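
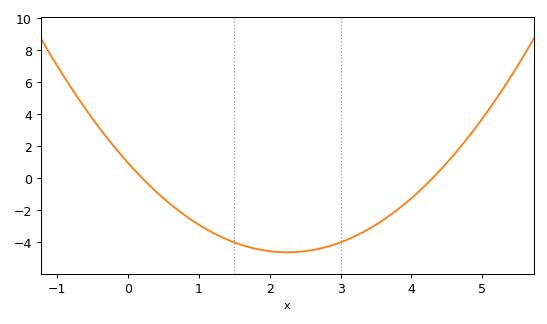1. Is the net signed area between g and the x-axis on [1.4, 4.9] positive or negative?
negative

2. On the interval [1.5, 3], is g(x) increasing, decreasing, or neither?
neither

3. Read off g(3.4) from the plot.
-3.2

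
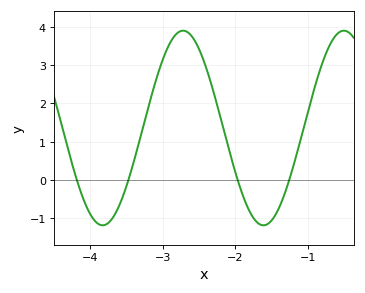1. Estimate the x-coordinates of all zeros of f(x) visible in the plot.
-4.18, -3.47, -1.97, -1.26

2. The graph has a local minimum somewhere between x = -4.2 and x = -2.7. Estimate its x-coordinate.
-3.83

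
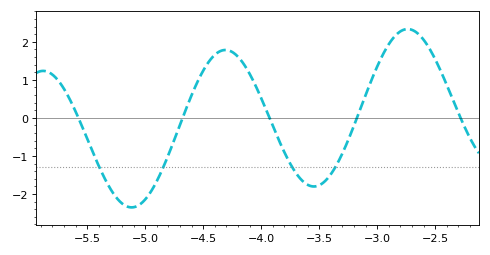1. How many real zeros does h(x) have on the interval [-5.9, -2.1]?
5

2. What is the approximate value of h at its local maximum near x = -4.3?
1.79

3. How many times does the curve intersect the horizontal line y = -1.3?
4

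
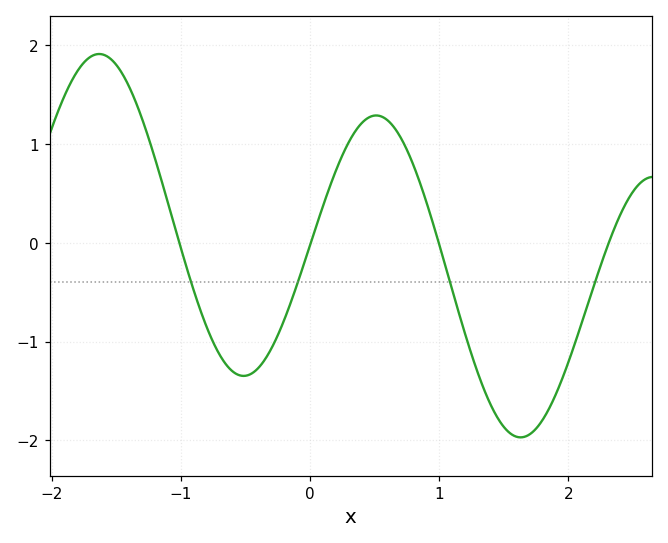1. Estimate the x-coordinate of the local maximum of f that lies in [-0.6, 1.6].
0.5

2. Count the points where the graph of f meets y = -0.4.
4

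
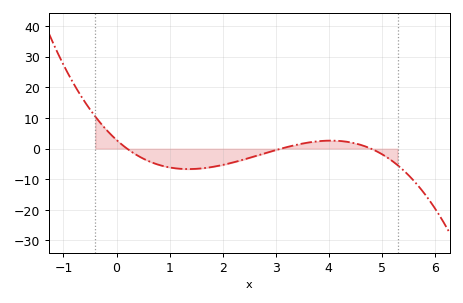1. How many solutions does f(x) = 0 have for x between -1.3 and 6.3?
3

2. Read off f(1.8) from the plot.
-6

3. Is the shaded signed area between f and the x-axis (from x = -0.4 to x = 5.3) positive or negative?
negative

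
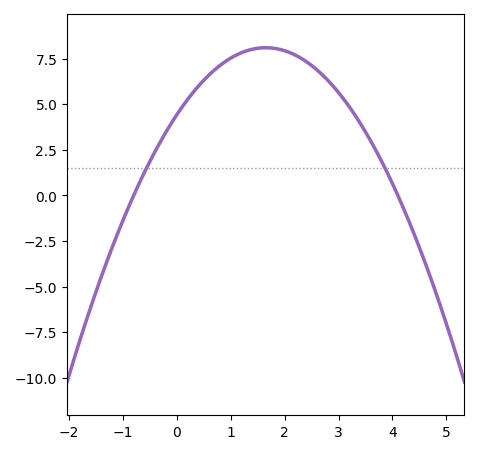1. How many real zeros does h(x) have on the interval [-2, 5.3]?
2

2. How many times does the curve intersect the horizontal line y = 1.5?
2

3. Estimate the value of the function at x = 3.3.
4.43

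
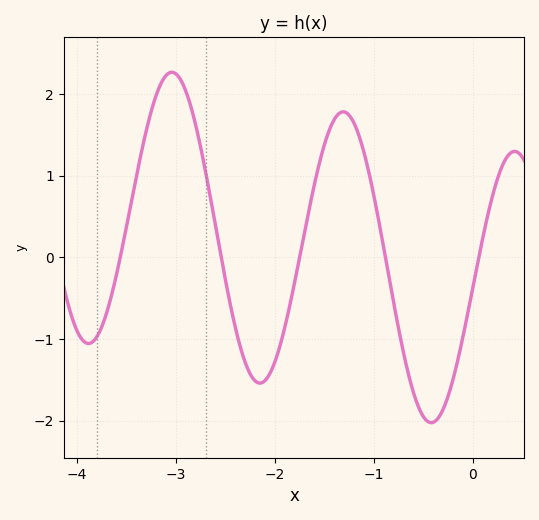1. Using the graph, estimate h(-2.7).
1.05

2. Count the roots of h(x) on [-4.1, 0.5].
5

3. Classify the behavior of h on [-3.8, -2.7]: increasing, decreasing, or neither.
neither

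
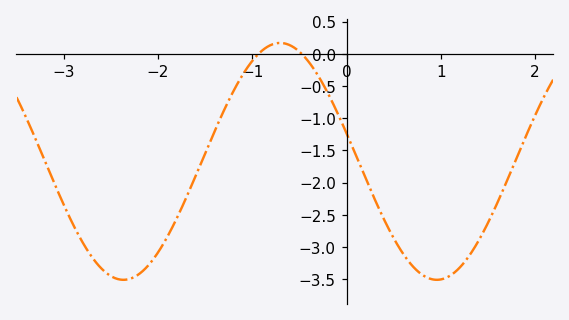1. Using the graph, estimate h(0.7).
-3.3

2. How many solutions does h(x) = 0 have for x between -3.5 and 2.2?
2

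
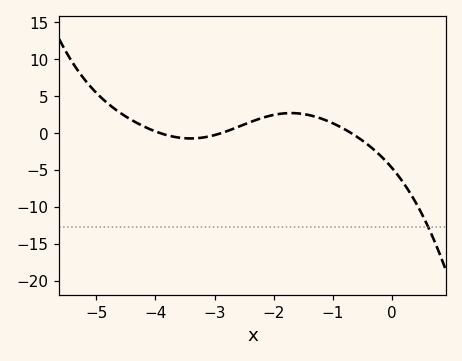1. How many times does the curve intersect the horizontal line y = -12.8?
1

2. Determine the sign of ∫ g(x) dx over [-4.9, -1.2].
positive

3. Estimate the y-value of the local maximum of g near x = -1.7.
2.5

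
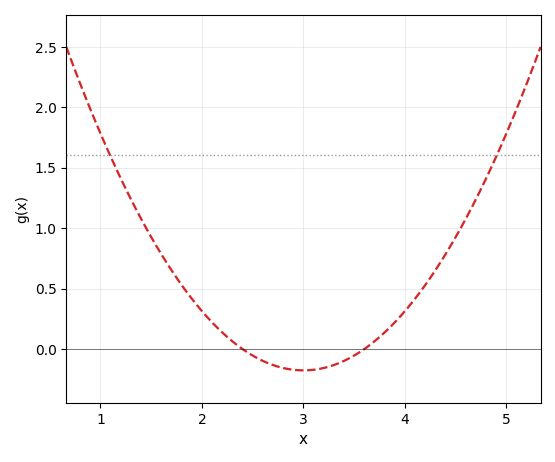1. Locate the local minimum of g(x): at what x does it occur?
3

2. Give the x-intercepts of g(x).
2.4, 3.6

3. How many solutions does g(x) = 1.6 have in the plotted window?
2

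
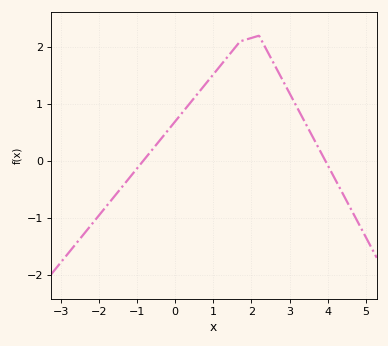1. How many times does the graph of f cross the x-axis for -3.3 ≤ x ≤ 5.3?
2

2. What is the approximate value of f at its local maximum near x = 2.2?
2.2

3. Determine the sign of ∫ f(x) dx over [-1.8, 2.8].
positive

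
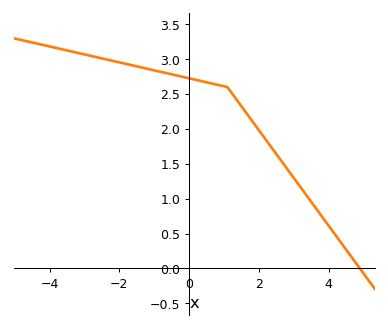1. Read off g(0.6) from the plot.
2.66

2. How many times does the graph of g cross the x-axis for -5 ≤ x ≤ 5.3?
1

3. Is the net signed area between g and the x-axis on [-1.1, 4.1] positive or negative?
positive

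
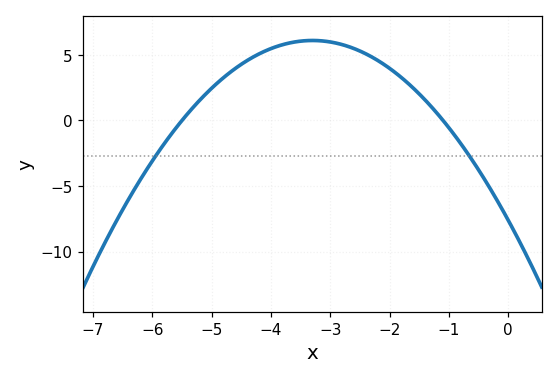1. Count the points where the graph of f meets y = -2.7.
2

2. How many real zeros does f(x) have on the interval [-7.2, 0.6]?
2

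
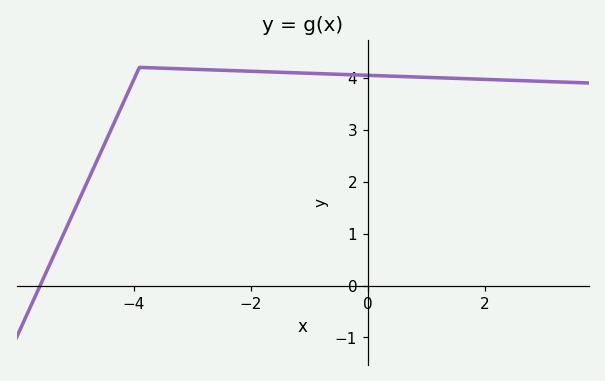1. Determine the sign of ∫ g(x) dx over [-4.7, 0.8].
positive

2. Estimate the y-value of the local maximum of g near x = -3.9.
4.2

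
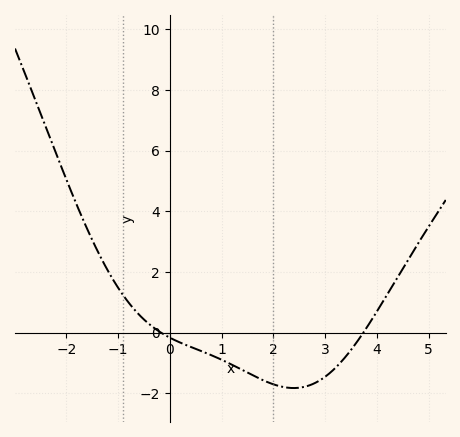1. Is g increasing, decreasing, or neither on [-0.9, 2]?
decreasing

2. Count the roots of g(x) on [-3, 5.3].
2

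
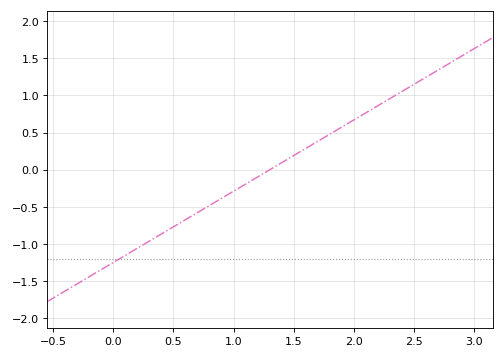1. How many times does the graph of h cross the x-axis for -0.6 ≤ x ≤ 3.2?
1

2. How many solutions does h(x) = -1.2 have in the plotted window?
1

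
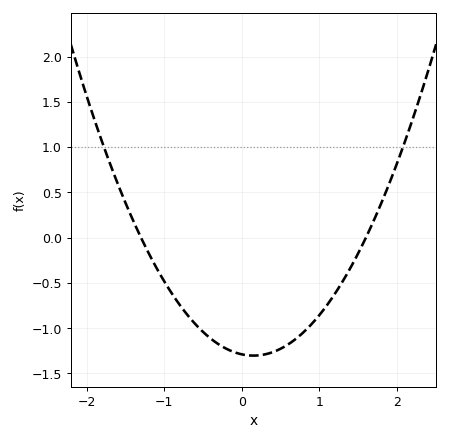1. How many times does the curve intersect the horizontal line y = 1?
2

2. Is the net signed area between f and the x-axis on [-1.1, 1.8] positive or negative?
negative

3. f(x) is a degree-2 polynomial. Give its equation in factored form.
y = 0.62(x + 1.3)(x - 1.6)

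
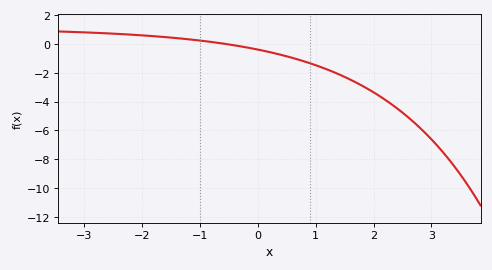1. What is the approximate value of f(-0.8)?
0.2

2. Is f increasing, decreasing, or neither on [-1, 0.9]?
decreasing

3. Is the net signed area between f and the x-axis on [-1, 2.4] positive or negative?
negative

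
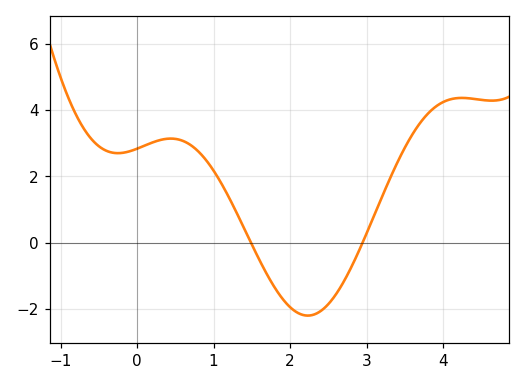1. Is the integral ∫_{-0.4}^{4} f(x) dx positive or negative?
positive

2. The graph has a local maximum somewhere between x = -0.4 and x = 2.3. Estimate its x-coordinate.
0.441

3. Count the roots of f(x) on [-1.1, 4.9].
2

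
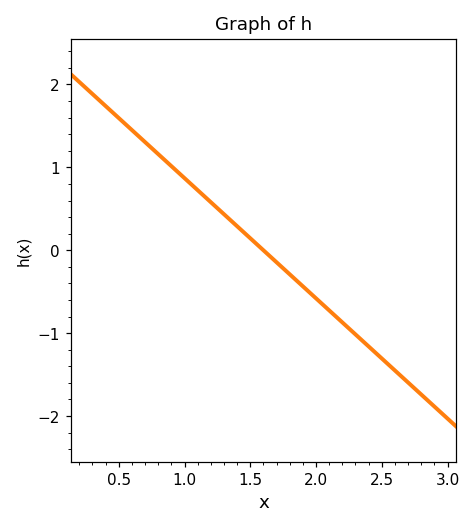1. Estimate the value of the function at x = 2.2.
-0.87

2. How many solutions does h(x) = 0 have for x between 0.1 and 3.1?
1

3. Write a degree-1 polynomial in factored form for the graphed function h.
y = -1.45(x - 1.6)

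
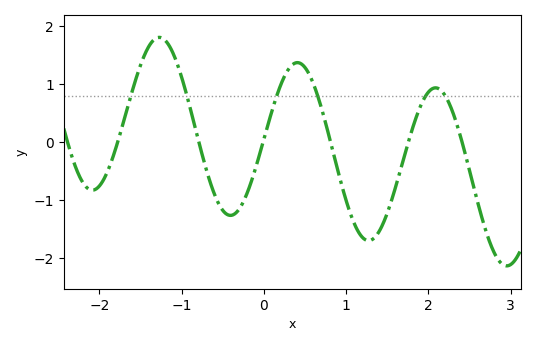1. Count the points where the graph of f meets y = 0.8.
6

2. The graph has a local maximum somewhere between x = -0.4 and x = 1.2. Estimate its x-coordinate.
0.407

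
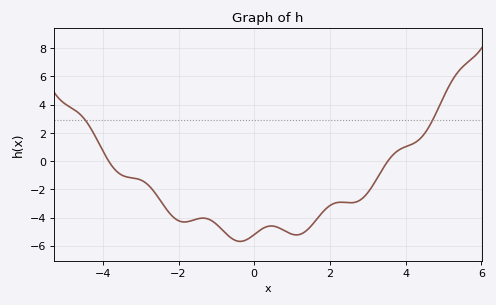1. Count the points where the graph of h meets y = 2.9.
2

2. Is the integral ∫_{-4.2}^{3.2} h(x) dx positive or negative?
negative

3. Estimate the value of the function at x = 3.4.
-0.524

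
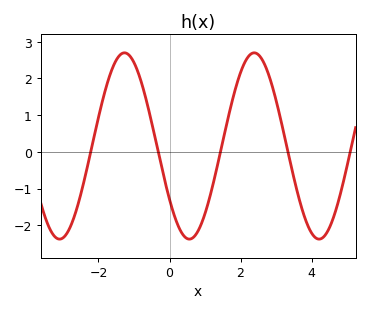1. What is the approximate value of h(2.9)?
1.8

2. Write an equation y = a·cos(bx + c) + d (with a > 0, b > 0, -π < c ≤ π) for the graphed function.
y = 2.54cos(1.7x + 2.2) + 0.16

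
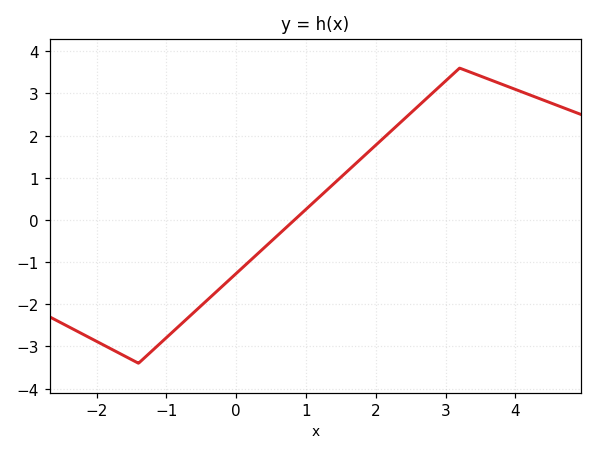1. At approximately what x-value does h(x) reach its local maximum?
3.2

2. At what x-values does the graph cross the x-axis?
0.8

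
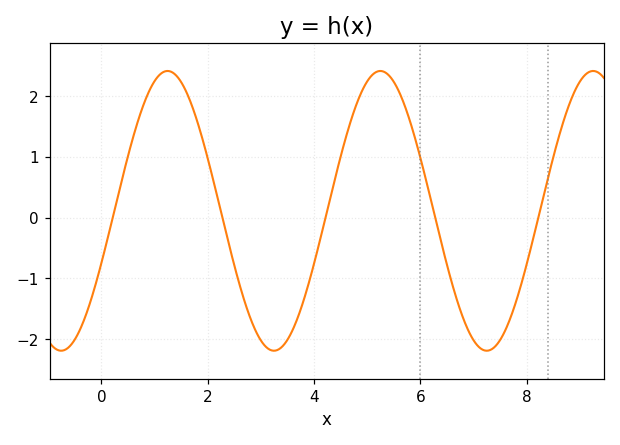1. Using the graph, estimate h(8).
-0.8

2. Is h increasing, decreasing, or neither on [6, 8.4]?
neither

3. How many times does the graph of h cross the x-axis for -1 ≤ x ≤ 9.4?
5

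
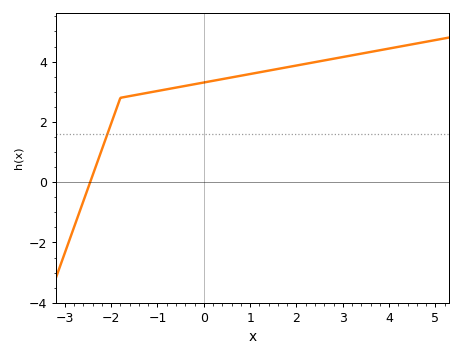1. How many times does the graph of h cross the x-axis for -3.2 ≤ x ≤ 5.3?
1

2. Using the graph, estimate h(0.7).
3.6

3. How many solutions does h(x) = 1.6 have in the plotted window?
1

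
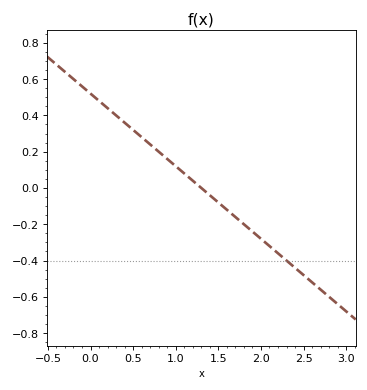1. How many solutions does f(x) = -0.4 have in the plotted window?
1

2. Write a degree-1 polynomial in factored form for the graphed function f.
y = -0.4(x - 1.3)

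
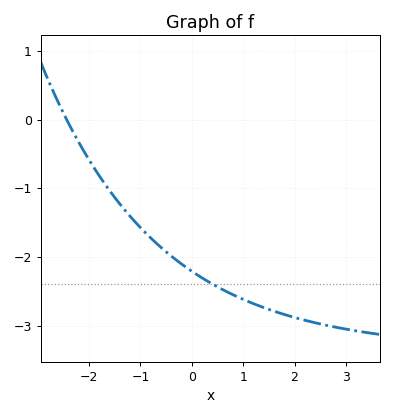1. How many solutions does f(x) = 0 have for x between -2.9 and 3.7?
1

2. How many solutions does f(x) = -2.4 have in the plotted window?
1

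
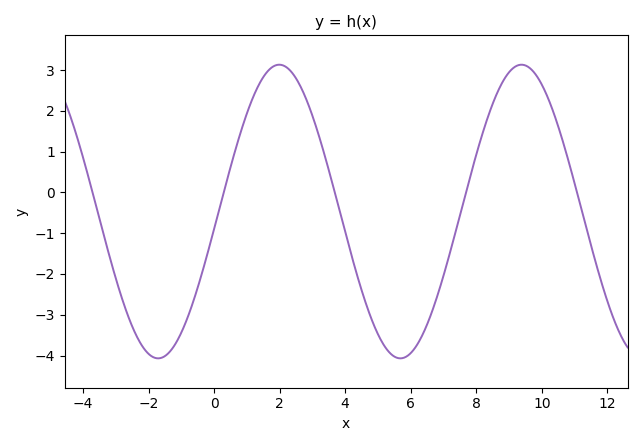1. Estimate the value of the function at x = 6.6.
-3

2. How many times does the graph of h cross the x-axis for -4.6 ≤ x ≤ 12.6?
5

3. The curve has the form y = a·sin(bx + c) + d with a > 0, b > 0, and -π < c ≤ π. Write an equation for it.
y = 3.6sin(0.85x - 0.12) - 0.47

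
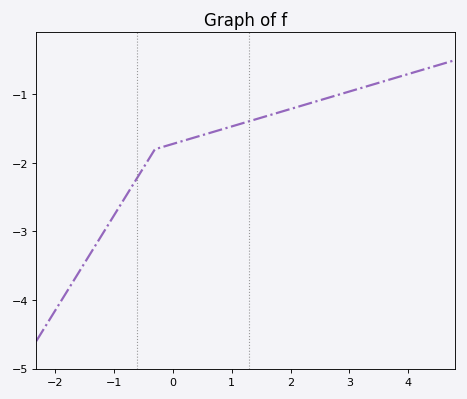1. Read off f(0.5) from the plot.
-1.6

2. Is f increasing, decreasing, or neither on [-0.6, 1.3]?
increasing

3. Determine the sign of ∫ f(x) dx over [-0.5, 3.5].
negative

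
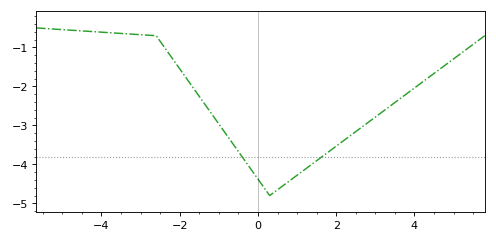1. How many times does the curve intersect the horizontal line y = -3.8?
2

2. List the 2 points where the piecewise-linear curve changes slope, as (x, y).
(-2.6, -0.7); (0.3, -4.8)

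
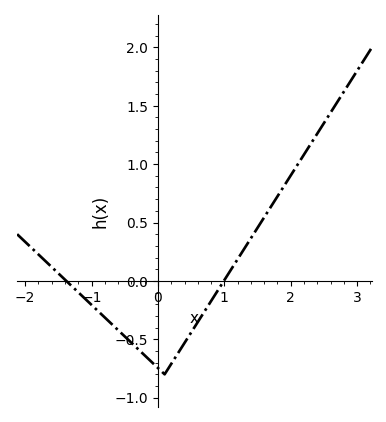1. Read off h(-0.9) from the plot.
-0.25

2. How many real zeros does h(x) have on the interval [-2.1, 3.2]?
2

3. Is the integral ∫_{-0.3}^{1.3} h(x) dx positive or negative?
negative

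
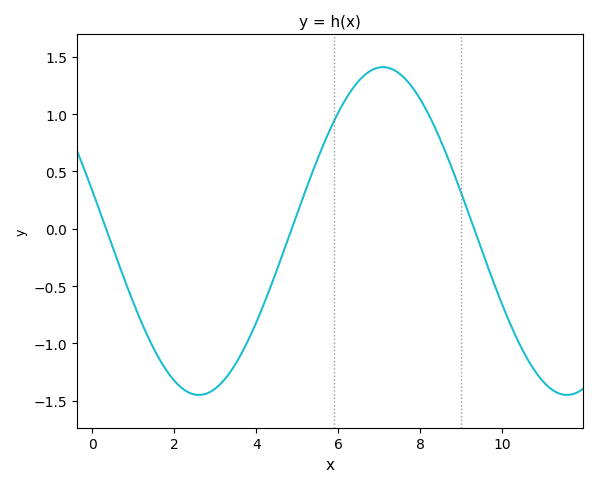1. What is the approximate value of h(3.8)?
-1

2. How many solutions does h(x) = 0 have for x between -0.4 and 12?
3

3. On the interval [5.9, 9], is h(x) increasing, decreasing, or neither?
neither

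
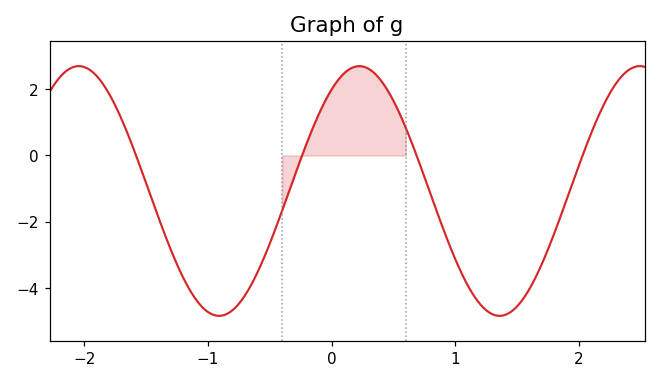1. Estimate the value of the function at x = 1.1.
-3.91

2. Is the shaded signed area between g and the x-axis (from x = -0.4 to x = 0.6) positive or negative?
positive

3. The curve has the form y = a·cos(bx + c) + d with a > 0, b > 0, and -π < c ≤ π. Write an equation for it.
y = 3.76cos(2.77x - 0.622) - 1.07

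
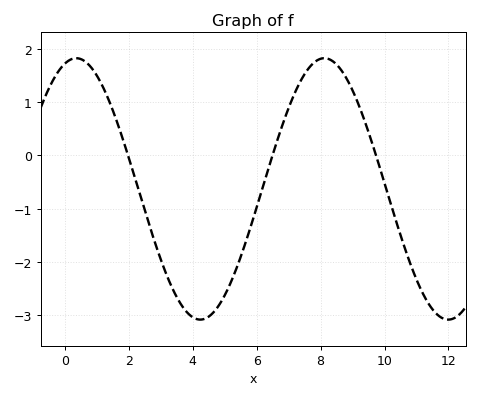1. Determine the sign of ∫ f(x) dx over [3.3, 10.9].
negative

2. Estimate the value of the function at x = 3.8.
-2.93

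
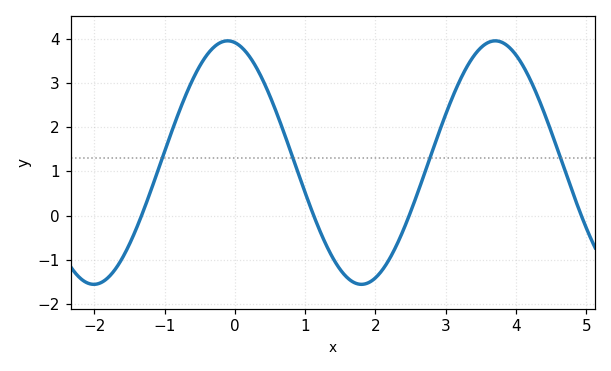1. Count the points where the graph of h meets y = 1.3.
4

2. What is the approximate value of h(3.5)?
3.8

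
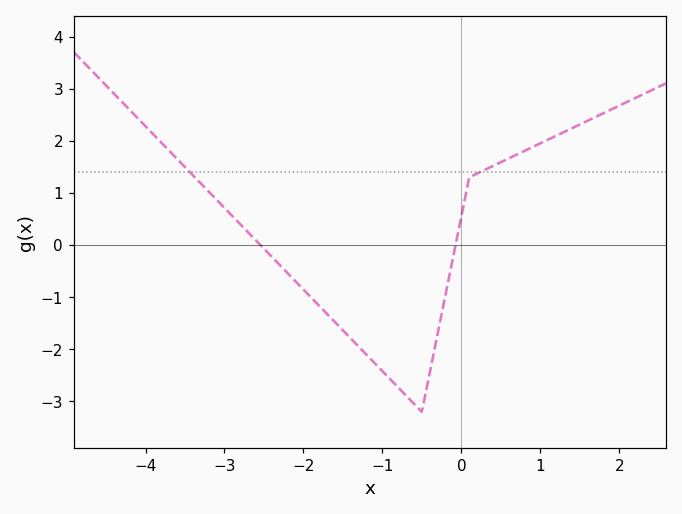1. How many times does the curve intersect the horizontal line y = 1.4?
2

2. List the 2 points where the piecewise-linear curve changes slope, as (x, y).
(-0.5, -3.2); (0.1, 1.3)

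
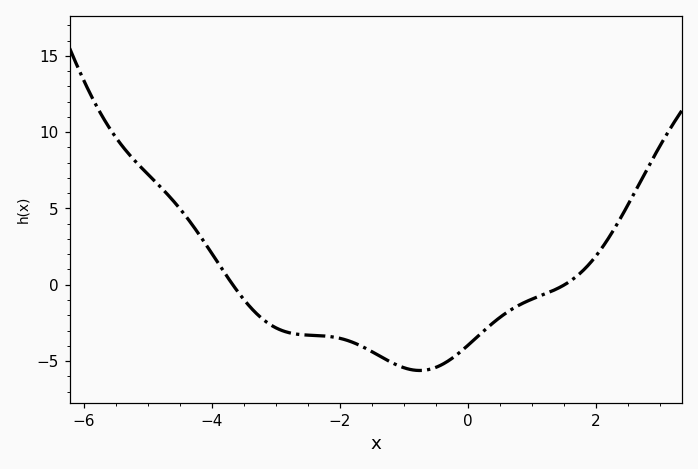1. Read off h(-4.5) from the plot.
5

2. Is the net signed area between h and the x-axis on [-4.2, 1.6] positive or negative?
negative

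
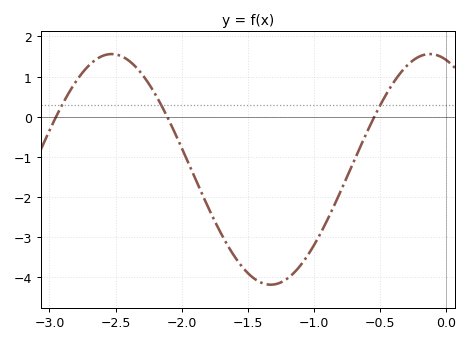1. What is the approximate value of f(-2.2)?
0.6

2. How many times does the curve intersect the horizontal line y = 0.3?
3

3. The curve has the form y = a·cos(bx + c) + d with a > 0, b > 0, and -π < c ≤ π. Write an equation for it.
y = 2.87cos(2.6x + 0.32) - 1.31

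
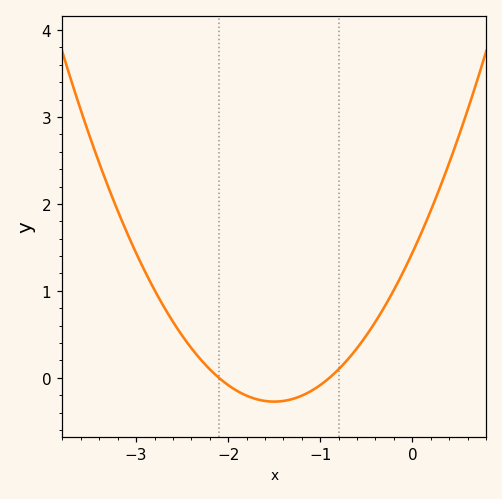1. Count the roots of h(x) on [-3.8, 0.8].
2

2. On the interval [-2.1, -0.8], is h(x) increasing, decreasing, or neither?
neither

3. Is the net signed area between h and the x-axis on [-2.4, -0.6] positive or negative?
negative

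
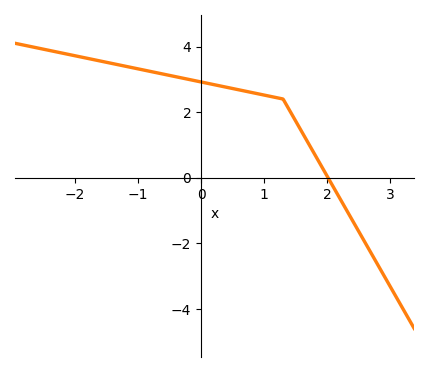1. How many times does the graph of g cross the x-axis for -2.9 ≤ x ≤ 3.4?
1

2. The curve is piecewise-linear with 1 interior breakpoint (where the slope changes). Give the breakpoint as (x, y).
(1.3, 2.4)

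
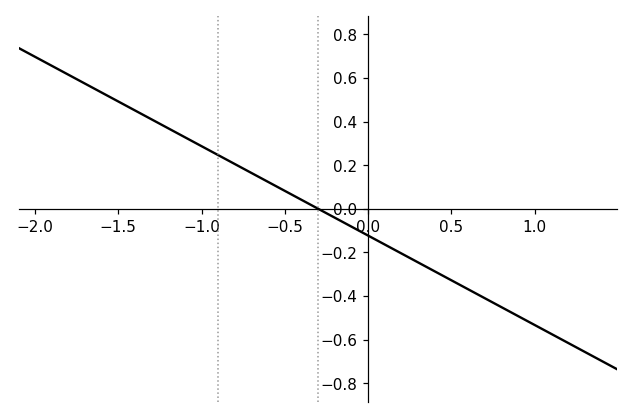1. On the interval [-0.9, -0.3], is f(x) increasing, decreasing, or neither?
decreasing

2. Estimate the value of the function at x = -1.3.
0.41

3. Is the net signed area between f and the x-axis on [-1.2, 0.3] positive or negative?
positive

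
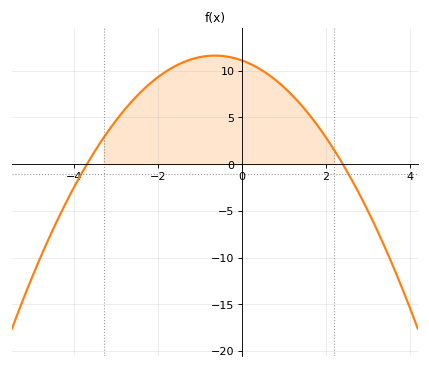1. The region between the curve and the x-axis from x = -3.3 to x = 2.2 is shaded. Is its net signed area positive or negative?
positive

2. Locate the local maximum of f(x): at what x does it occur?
-0.6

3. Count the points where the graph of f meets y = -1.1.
2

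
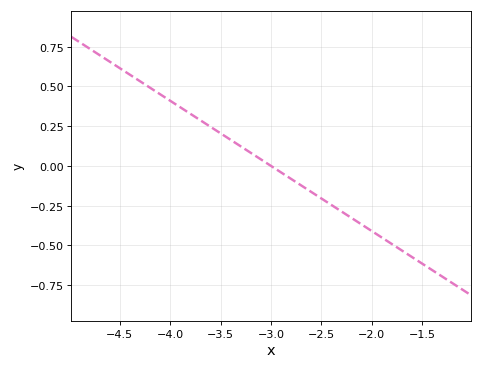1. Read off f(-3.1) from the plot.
0.041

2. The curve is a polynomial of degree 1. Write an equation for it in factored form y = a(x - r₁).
y = -0.41(x + 3)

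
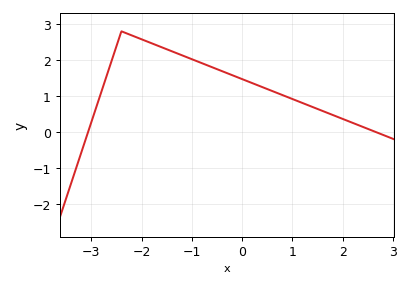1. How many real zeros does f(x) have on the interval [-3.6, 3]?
2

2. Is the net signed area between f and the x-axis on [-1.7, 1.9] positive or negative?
positive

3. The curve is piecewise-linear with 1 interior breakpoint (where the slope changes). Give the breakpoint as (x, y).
(-2.4, 2.8)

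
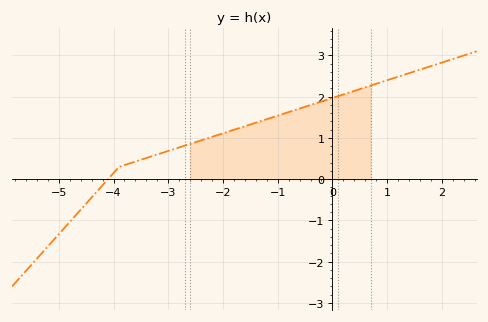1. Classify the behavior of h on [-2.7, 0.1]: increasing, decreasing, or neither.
increasing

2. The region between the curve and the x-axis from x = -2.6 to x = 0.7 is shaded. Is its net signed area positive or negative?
positive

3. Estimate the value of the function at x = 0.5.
2.2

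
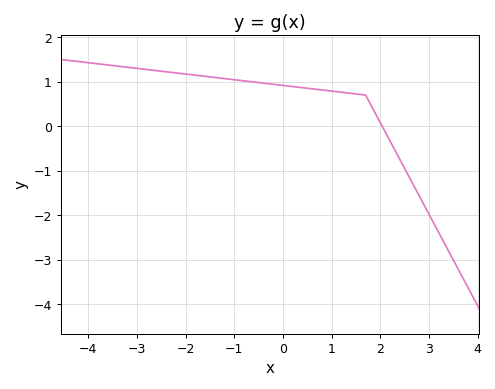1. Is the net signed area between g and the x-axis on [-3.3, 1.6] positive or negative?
positive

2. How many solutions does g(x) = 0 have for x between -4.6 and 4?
1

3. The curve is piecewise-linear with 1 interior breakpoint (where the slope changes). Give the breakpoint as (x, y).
(1.7, 0.7)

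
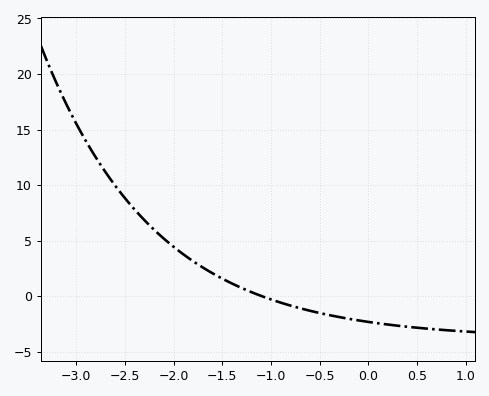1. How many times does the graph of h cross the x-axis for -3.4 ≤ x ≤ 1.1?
1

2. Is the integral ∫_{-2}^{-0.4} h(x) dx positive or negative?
positive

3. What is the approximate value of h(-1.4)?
1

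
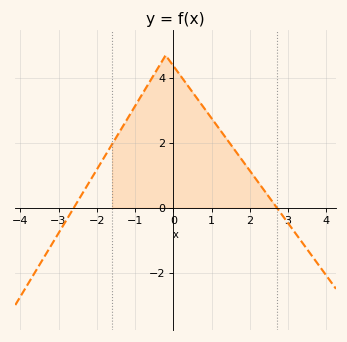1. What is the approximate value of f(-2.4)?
0.389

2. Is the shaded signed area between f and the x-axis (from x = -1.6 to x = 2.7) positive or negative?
positive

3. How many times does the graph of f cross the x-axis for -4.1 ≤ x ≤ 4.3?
2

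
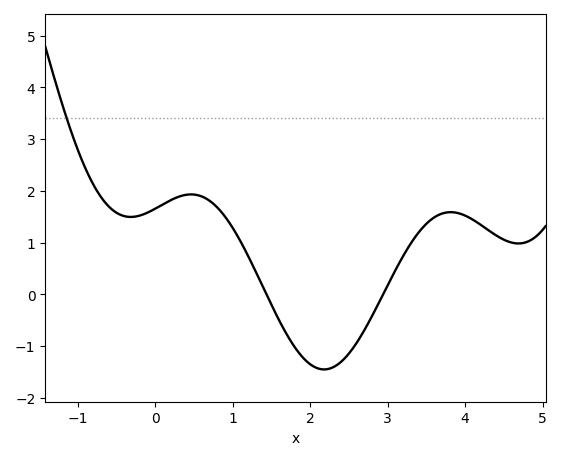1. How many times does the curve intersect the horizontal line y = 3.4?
1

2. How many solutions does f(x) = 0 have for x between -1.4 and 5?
2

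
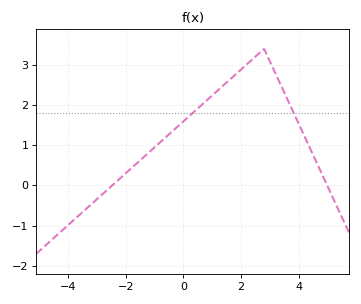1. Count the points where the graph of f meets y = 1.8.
2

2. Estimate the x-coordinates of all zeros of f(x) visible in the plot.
-2.4, 5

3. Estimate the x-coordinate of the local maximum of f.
2.8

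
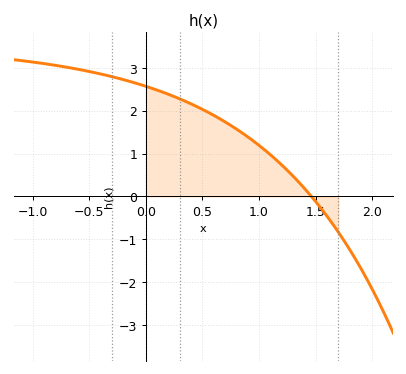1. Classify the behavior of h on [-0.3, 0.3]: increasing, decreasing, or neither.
decreasing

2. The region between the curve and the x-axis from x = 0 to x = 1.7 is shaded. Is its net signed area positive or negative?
positive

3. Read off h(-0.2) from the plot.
2.73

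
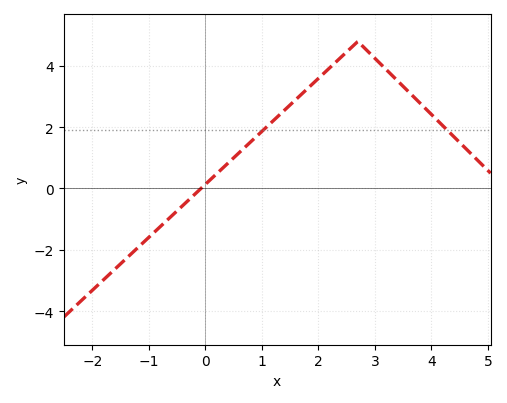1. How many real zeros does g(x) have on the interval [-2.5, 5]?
1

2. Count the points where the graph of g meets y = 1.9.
2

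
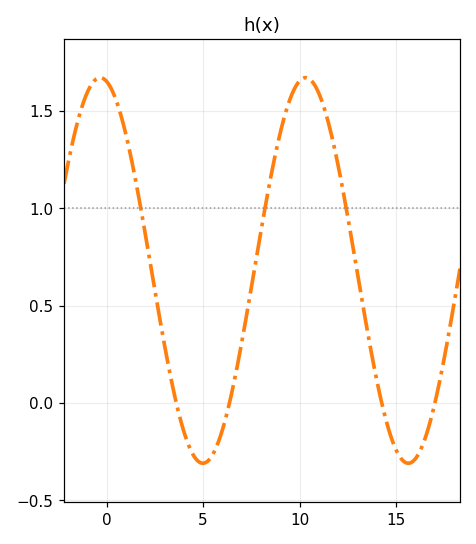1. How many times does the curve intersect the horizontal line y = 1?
3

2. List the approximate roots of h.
3.61, 6.37, 14.3, 17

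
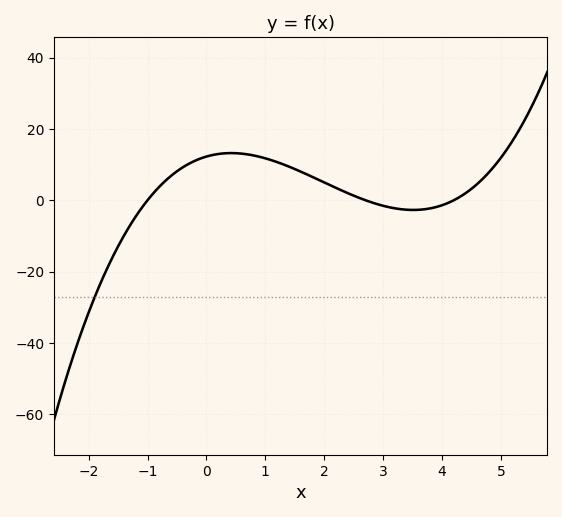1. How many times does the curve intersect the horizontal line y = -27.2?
1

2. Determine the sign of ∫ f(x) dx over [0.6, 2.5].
positive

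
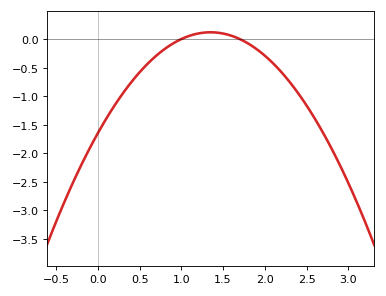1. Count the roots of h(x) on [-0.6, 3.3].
2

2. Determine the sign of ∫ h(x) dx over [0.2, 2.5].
negative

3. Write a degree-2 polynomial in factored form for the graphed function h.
y = -0.97(x - 1)(x - 1.7)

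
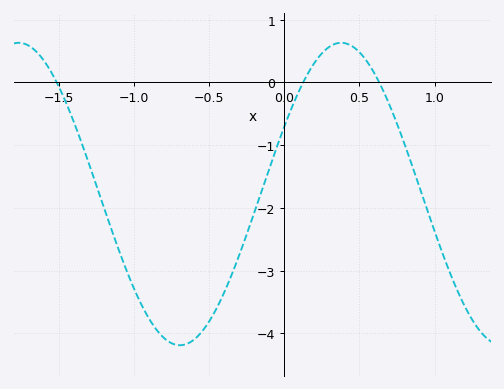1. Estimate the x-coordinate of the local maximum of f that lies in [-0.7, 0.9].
0.378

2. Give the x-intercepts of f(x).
-1.51, 0.126, 0.631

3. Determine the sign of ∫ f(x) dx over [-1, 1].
negative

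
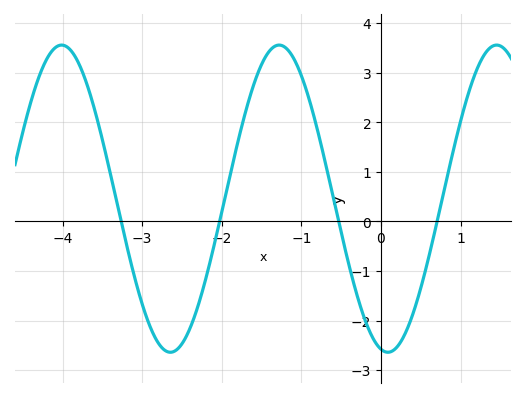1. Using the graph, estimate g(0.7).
-0.034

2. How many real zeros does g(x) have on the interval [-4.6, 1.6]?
4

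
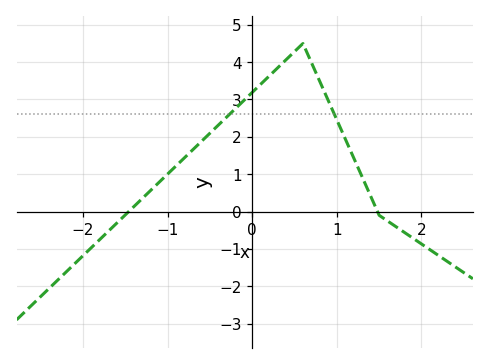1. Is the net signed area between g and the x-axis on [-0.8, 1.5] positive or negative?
positive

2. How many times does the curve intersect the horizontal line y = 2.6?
2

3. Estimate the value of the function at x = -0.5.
2.1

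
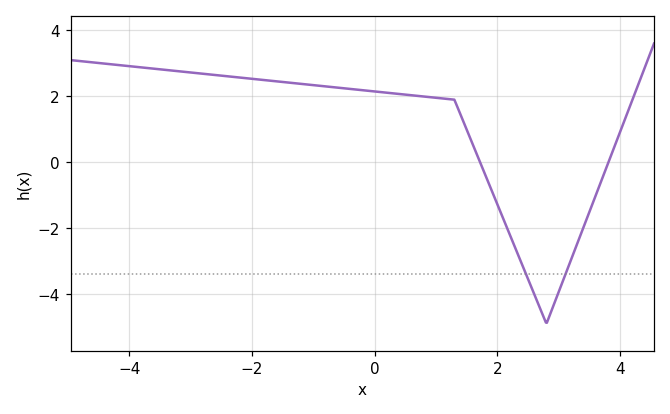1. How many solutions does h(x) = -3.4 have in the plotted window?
2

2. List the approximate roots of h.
1.8, 3.8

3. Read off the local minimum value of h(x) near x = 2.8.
-4.8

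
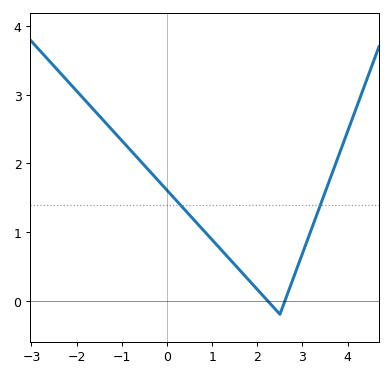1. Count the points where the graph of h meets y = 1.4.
2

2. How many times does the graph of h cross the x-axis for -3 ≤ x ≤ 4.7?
2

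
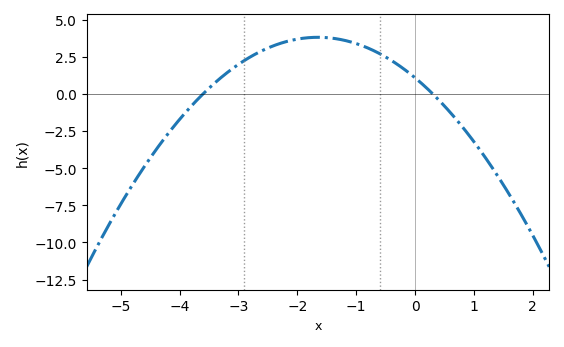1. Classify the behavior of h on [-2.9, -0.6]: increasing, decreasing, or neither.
neither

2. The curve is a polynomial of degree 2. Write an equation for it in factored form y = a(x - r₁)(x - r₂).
y = -1(x + 3.6)(x - 0.3)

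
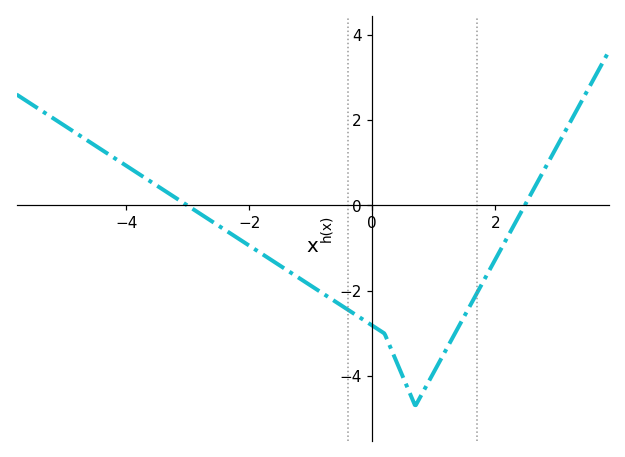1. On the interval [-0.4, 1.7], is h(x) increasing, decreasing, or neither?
neither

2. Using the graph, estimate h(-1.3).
-1.6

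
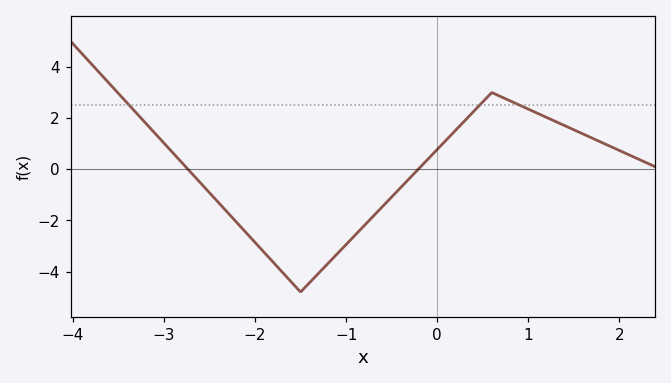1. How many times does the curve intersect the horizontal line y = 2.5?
3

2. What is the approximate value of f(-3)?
1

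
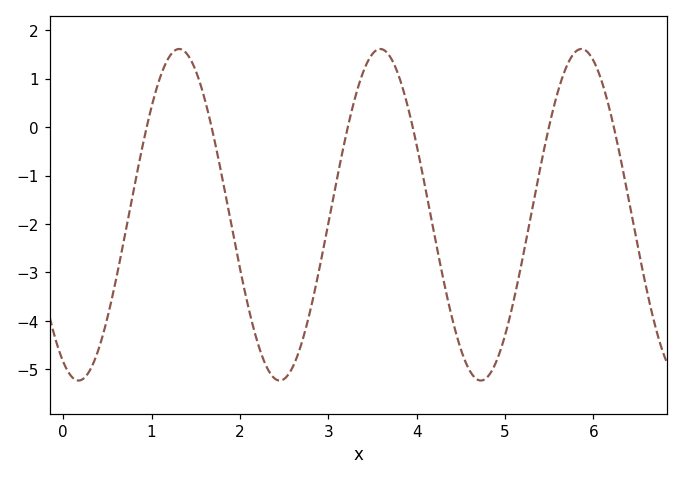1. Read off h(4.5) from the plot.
-4.6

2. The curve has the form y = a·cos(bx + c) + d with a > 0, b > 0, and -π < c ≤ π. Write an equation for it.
y = 3.42cos(2.8x + 2.7) - 1.81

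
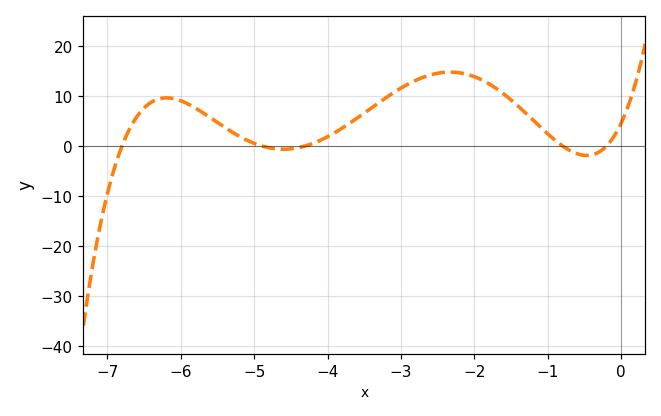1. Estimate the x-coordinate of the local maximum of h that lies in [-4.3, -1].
-2.33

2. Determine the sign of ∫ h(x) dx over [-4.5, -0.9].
positive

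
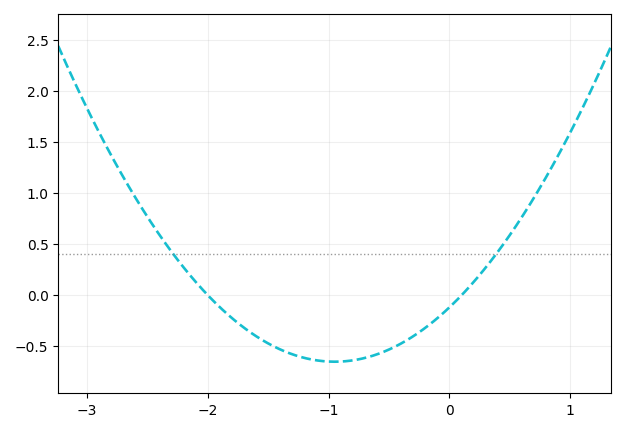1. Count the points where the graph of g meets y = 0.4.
2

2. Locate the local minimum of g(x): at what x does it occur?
-0.95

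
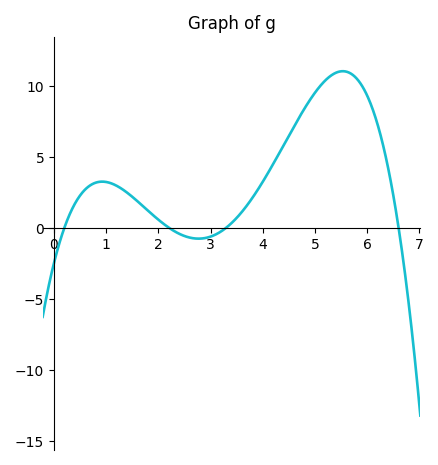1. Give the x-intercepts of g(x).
0.2, 2.2, 3.3, 6.6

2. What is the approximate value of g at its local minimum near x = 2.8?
-0.773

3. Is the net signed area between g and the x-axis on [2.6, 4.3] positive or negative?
positive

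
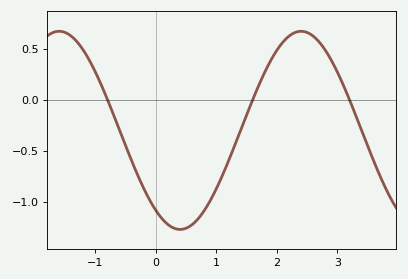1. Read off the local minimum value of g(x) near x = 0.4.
-1.25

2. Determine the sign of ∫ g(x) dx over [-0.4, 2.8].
negative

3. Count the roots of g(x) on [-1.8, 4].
3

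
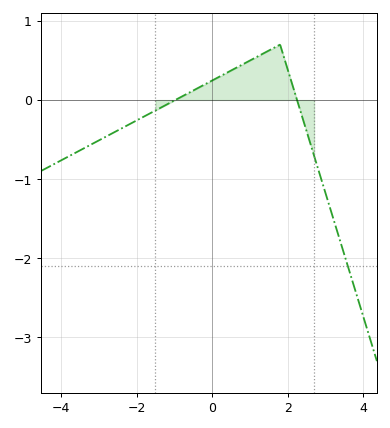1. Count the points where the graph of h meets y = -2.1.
1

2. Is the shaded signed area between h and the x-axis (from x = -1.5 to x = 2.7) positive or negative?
positive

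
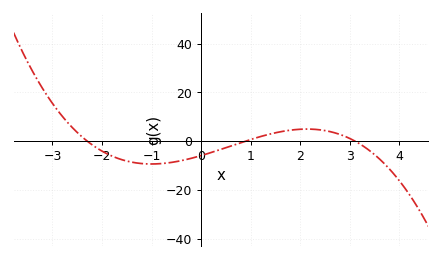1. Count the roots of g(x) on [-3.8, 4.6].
3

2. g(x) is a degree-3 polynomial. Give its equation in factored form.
y = -0.93(x + 2.3)(x - 0.9)(x - 3.1)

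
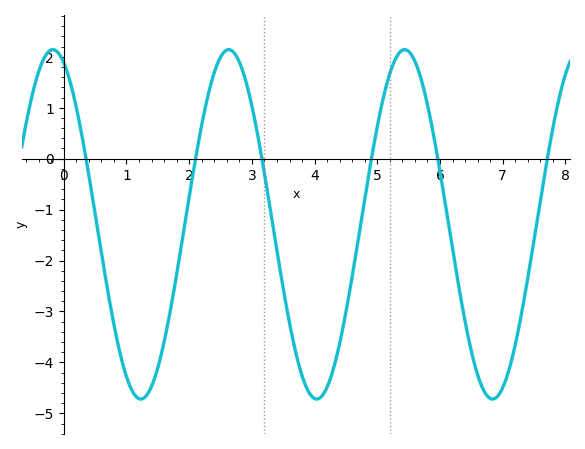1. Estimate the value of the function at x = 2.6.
2.1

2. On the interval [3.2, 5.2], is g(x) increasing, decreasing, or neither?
neither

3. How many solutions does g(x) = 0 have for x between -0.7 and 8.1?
6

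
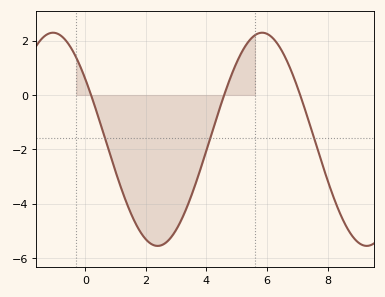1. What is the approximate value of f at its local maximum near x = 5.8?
2.2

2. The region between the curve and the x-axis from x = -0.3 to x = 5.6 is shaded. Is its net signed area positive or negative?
negative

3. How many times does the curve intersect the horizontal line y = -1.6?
3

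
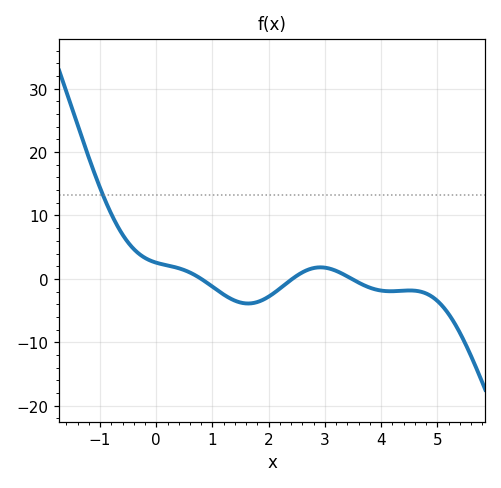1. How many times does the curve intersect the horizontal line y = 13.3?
1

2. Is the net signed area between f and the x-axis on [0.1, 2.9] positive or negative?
negative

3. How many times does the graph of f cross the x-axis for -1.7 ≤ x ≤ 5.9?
3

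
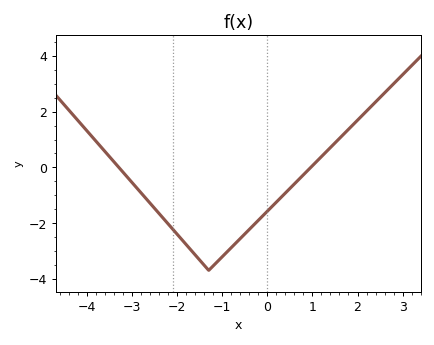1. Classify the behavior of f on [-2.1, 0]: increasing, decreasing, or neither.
neither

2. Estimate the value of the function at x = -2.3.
-1.8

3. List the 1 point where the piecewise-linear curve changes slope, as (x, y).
(-1.3, -3.7)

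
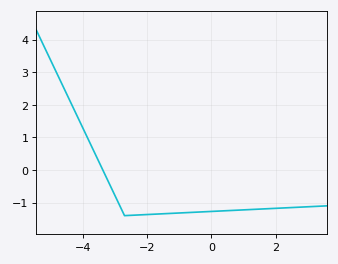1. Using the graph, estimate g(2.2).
-1.17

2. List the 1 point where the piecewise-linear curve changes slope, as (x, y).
(-2.7, -1.4)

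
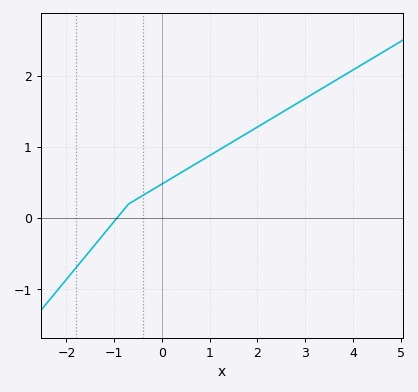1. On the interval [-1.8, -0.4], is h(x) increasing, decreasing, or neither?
increasing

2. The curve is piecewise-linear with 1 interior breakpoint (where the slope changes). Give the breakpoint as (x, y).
(-0.7, 0.2)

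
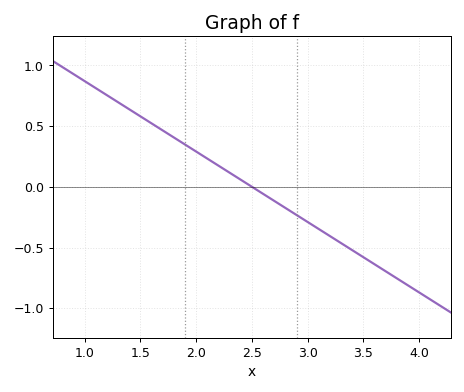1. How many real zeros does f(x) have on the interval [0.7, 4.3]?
1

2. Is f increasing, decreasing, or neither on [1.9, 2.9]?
decreasing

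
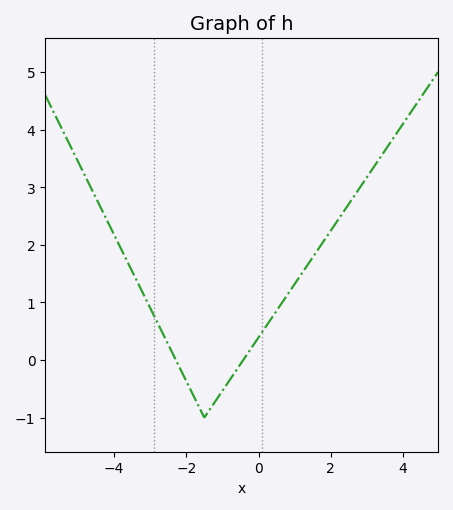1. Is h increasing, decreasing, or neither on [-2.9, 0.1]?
neither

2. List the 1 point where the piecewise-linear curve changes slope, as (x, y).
(-1.5, -1)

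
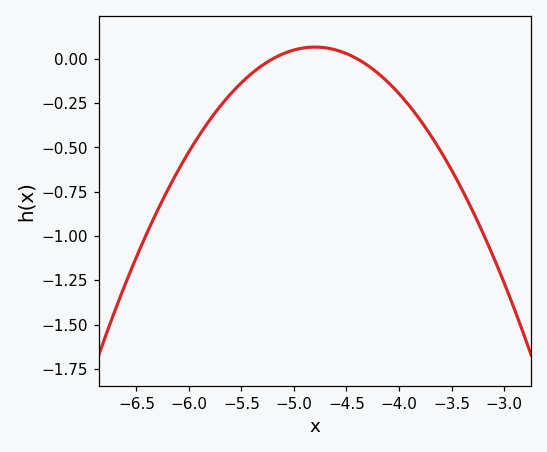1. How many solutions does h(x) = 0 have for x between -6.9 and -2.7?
2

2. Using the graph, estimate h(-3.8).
-0.34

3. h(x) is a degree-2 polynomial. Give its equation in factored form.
y = -0.41(x + 5.2)(x + 4.4)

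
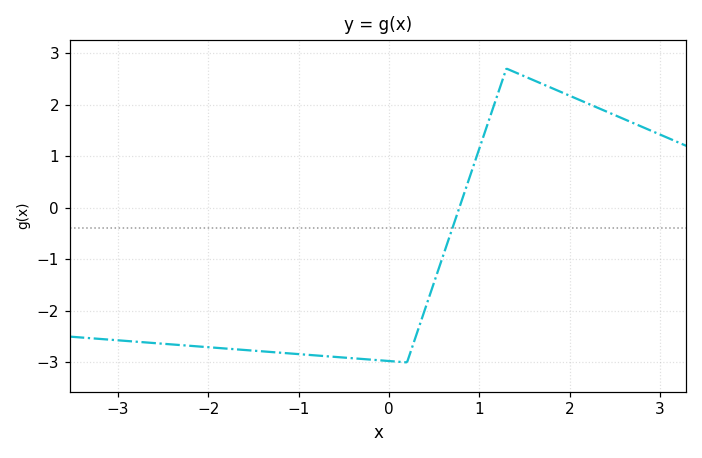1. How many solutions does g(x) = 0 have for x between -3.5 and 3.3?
1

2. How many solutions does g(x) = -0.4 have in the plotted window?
1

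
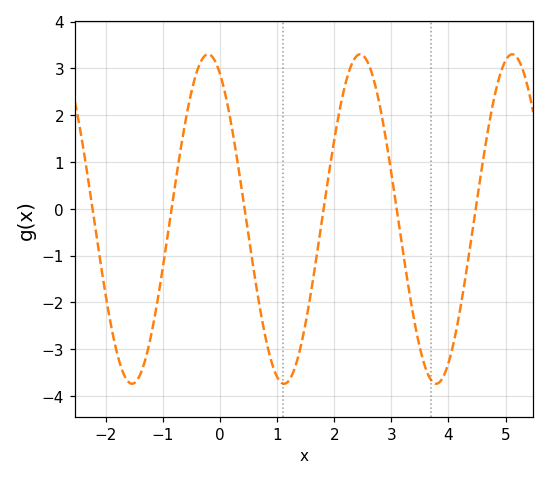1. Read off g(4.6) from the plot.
0.991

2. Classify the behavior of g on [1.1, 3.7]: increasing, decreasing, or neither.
neither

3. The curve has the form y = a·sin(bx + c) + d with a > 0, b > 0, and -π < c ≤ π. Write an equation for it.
y = 3.52sin(2.36x + 2.06) - 0.22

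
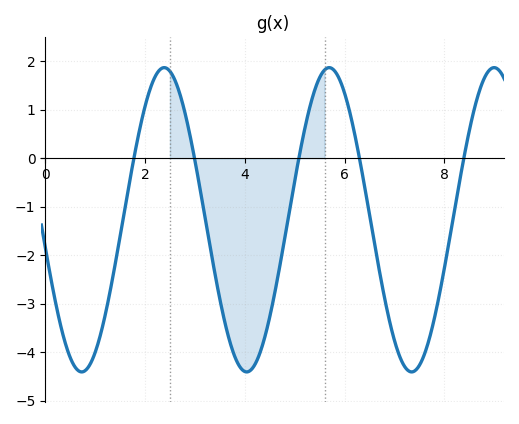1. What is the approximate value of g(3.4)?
-2.37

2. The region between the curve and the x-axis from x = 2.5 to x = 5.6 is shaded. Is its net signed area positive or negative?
negative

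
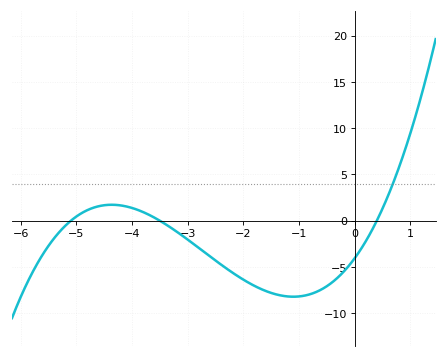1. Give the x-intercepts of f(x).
-5.2, -3.4, 0.4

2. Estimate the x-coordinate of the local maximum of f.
-4.4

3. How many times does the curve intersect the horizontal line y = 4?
1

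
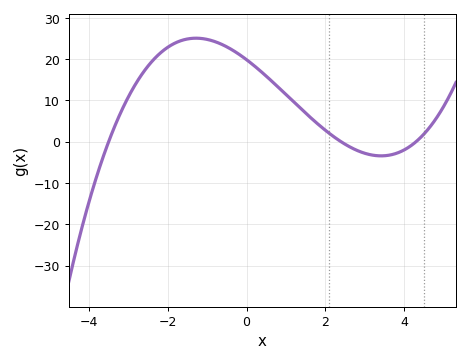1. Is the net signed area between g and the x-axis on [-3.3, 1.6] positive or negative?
positive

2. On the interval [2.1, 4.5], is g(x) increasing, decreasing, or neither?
neither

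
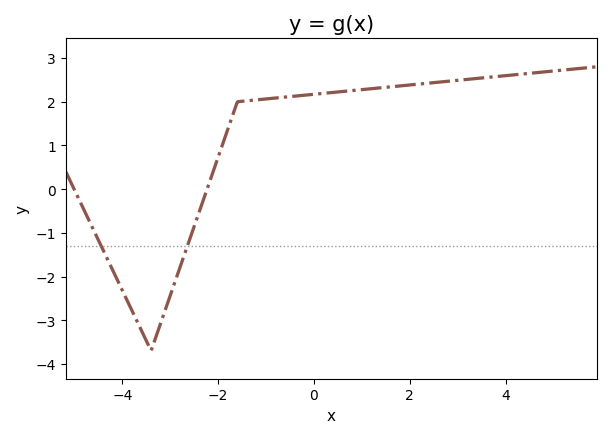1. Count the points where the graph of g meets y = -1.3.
2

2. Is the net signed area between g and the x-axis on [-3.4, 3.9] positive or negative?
positive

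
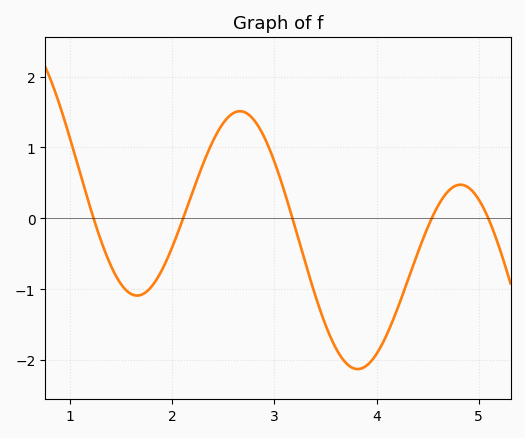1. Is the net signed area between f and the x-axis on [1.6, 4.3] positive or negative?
negative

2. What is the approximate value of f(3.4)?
-1.1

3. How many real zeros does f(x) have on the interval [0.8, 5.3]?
5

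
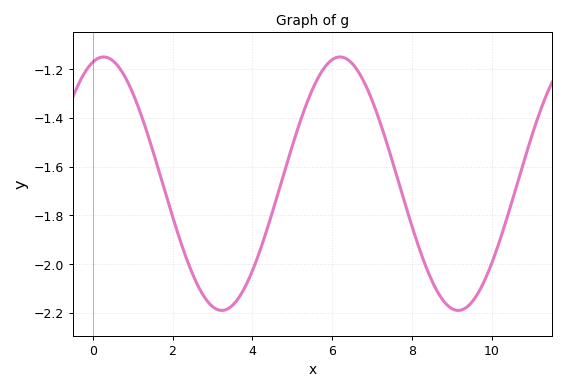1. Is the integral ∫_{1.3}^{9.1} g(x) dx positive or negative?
negative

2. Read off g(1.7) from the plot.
-1.64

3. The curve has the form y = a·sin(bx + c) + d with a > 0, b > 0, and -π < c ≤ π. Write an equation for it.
y = 0.52sin(1.06x + 1.28) - 1.67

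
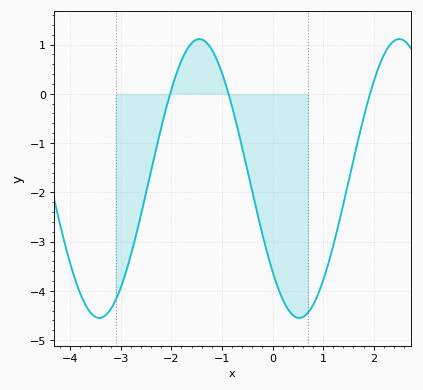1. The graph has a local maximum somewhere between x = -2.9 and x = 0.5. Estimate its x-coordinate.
-1.45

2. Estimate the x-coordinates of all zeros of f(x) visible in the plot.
-2.02, -0.87, 1.93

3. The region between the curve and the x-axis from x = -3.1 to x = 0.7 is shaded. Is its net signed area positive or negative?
negative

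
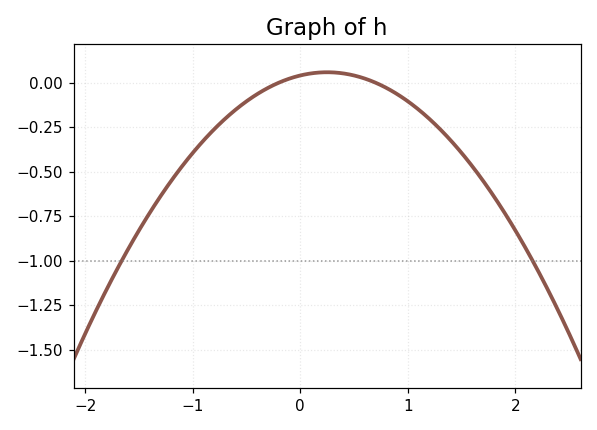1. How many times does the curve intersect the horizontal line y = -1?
2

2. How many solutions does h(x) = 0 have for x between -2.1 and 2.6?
2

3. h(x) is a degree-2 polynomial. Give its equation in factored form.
y = -0.29(x + 0.2)(x - 0.7)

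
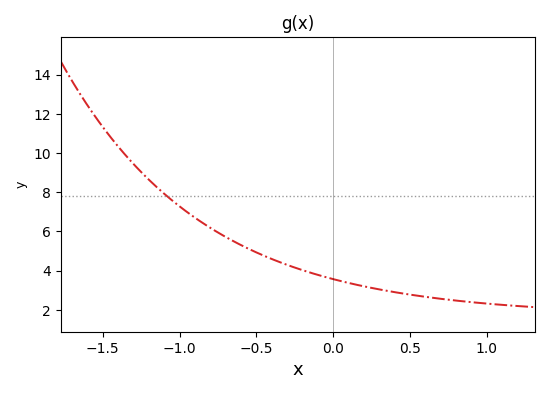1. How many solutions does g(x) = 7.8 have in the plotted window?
1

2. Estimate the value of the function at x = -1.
7.28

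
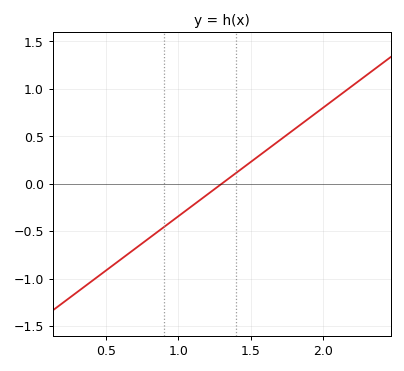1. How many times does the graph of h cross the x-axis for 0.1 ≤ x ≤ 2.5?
1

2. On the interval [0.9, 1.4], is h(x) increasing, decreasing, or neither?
increasing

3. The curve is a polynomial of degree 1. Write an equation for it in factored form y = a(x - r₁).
y = 1.14(x - 1.3)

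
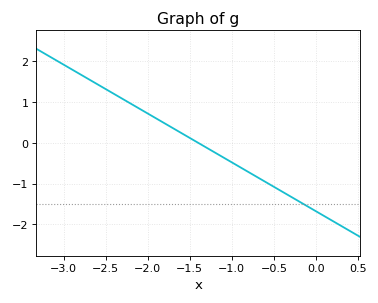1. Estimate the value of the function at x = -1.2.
-0.2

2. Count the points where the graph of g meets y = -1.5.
1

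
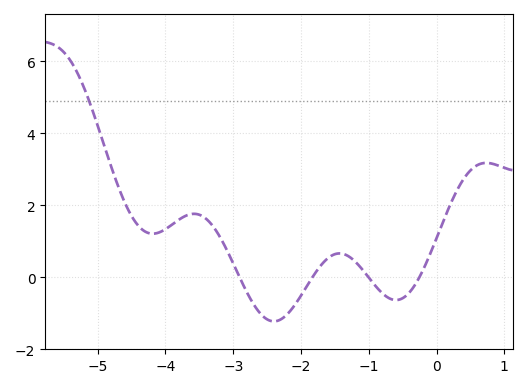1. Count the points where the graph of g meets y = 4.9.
1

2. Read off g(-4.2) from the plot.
1.21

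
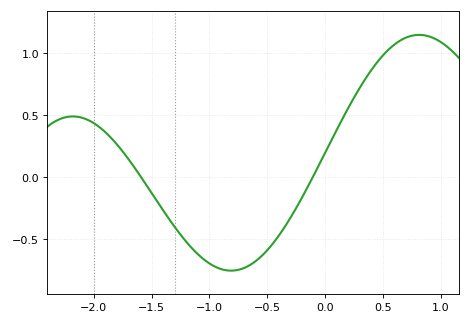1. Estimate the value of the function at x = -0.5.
-0.589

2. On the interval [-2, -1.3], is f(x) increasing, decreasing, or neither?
decreasing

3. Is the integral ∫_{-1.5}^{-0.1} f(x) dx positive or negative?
negative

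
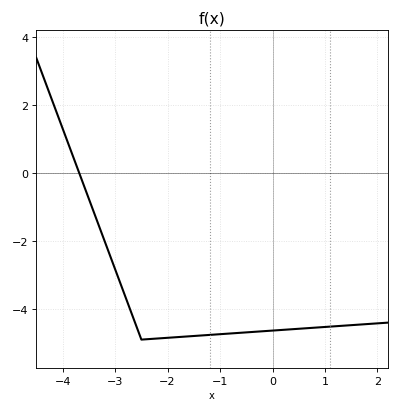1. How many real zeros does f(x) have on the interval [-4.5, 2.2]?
1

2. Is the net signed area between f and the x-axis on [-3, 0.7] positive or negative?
negative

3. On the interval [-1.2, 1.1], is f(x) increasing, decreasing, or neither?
increasing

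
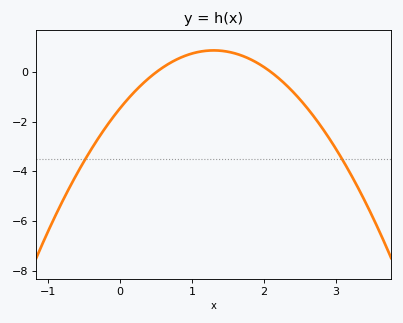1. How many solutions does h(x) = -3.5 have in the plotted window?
2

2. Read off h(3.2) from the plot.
-4.1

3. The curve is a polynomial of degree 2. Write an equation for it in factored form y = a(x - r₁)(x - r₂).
y = -1.38(x - 0.5)(x - 2.1)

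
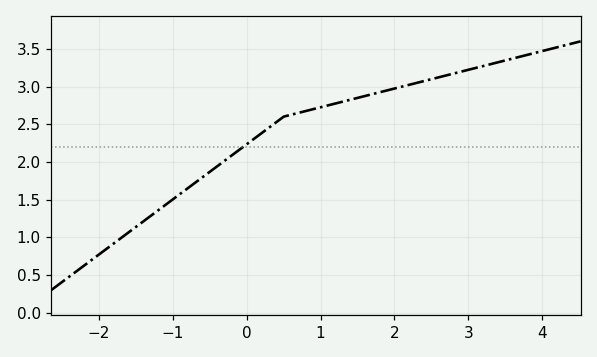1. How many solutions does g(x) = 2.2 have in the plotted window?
1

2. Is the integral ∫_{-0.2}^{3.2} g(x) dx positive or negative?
positive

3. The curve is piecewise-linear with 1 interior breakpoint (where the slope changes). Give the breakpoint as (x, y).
(0.5, 2.6)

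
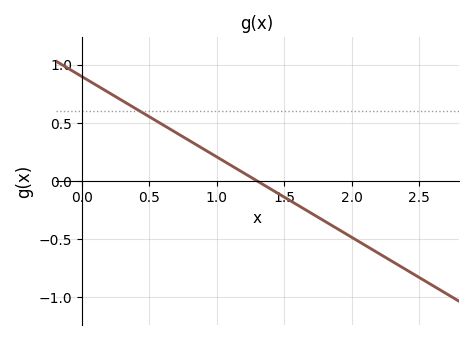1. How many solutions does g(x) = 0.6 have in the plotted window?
1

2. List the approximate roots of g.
1.3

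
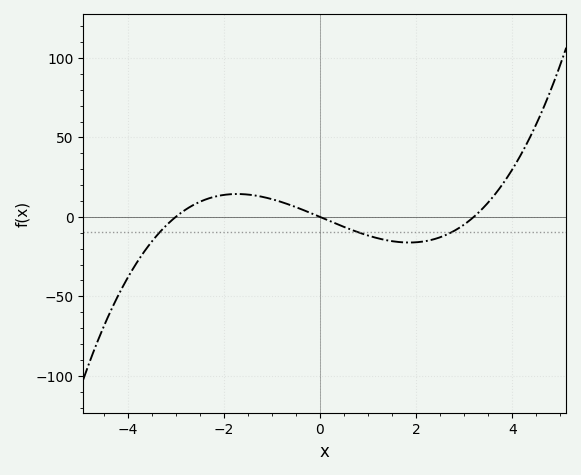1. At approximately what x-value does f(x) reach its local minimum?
1.86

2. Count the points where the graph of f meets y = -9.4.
3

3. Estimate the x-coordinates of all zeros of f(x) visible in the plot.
-3, 0, 3.2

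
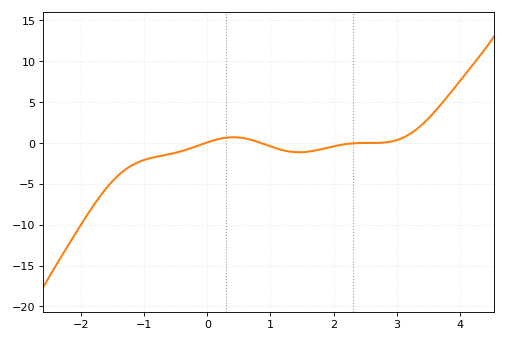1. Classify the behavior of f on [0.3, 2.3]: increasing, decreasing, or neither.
neither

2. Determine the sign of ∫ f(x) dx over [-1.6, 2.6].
negative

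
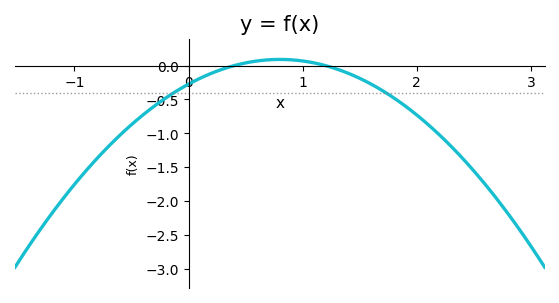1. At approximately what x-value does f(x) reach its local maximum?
0.8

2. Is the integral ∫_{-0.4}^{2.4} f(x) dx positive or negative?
negative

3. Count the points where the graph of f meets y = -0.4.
2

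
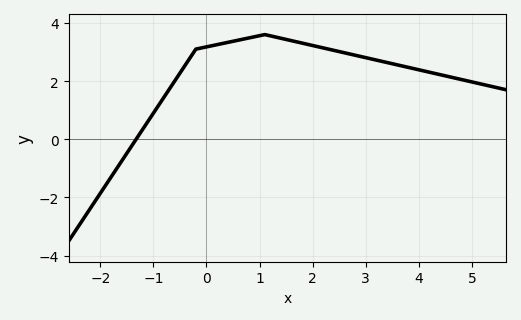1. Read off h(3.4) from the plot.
2.6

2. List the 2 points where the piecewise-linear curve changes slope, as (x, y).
(-0.2, 3.1); (1.1, 3.6)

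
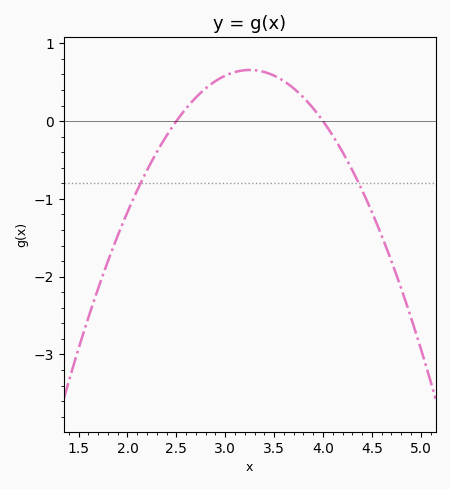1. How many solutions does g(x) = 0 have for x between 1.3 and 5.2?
2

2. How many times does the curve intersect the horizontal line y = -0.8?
2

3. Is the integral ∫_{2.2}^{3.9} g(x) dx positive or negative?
positive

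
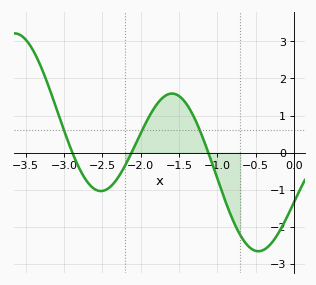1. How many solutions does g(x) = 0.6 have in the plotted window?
3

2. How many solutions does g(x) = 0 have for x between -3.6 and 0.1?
3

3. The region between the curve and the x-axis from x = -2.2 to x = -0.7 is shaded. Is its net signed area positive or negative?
positive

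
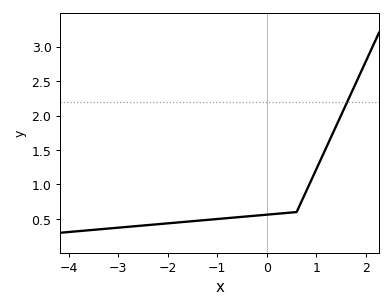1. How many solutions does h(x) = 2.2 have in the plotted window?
1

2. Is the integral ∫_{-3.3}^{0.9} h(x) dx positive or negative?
positive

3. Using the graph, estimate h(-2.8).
0.4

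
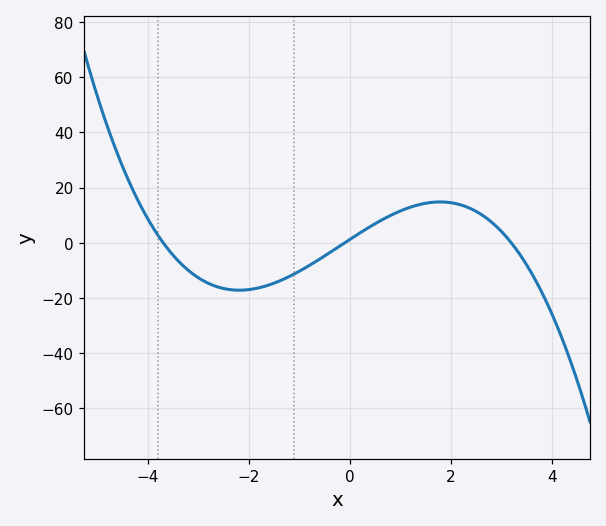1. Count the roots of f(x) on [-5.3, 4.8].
3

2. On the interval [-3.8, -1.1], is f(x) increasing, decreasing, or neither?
neither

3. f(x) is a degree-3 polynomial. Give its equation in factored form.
y = -1.01(x + 3.7)(x + 0.1)(x - 3.2)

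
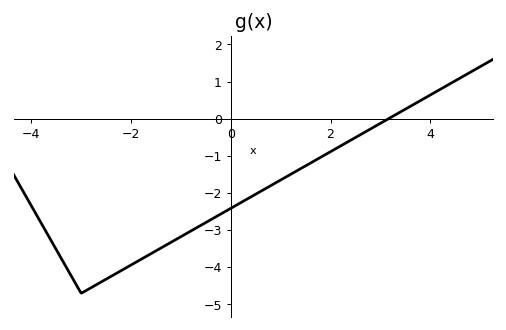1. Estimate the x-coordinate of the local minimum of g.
-3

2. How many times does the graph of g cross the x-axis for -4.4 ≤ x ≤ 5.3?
1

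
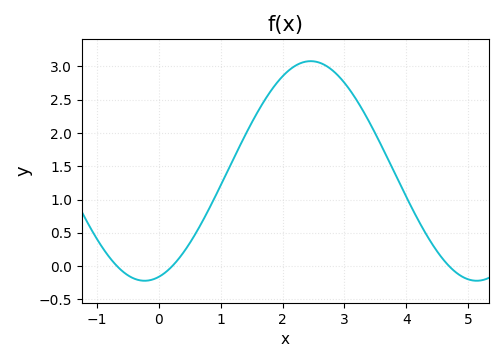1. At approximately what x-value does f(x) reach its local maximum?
2.5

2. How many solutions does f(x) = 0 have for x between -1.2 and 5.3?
3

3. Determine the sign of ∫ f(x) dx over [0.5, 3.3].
positive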